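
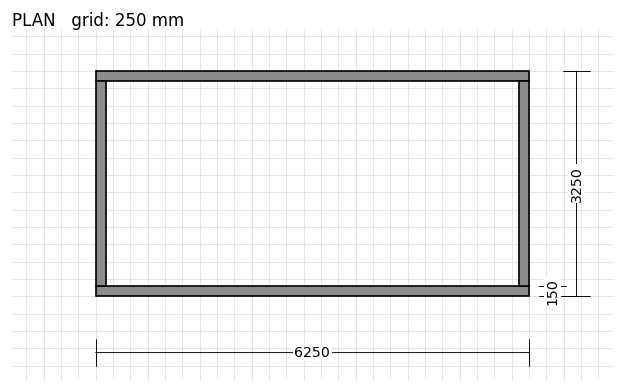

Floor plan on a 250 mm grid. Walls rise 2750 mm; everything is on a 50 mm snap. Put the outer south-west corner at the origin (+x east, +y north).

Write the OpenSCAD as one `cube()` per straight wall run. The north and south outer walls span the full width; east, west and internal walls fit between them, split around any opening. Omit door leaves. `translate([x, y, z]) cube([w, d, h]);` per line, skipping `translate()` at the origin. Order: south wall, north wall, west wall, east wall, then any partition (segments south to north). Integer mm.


cube([6250, 150, 2750]);
translate([0, 3100, 0]) cube([6250, 150, 2750]);
translate([0, 150, 0]) cube([150, 2950, 2750]);
translate([6100, 150, 0]) cube([150, 2950, 2750]);


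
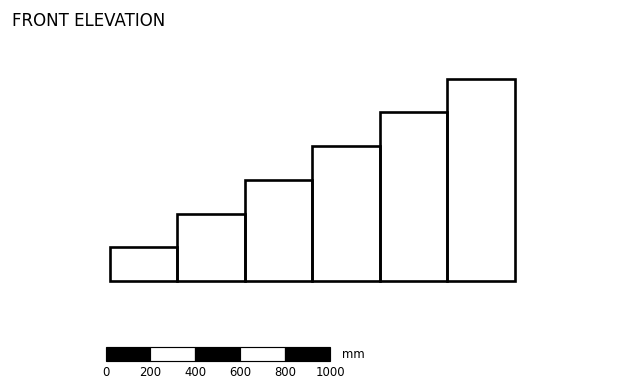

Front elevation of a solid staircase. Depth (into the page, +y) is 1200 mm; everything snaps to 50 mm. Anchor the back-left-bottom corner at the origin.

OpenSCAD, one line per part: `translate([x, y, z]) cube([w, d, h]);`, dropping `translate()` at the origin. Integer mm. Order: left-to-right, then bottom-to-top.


cube([300, 1200, 150]);
translate([300, 0, 0]) cube([300, 1200, 300]);
translate([600, 0, 0]) cube([300, 1200, 450]);
translate([900, 0, 0]) cube([300, 1200, 600]);
translate([1200, 0, 0]) cube([300, 1200, 750]);
translate([1500, 0, 0]) cube([300, 1200, 900]);


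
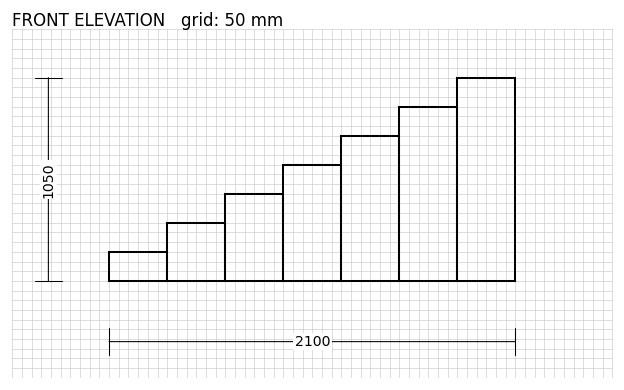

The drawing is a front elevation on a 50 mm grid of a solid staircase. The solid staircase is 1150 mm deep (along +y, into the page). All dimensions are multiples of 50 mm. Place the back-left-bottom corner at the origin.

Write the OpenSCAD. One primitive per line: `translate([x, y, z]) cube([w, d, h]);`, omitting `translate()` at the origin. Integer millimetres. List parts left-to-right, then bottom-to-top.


cube([300, 1150, 150]);
translate([300, 0, 0]) cube([300, 1150, 300]);
translate([600, 0, 0]) cube([300, 1150, 450]);
translate([900, 0, 0]) cube([300, 1150, 600]);
translate([1200, 0, 0]) cube([300, 1150, 750]);
translate([1500, 0, 0]) cube([300, 1150, 900]);
translate([1800, 0, 0]) cube([300, 1150, 1050]);


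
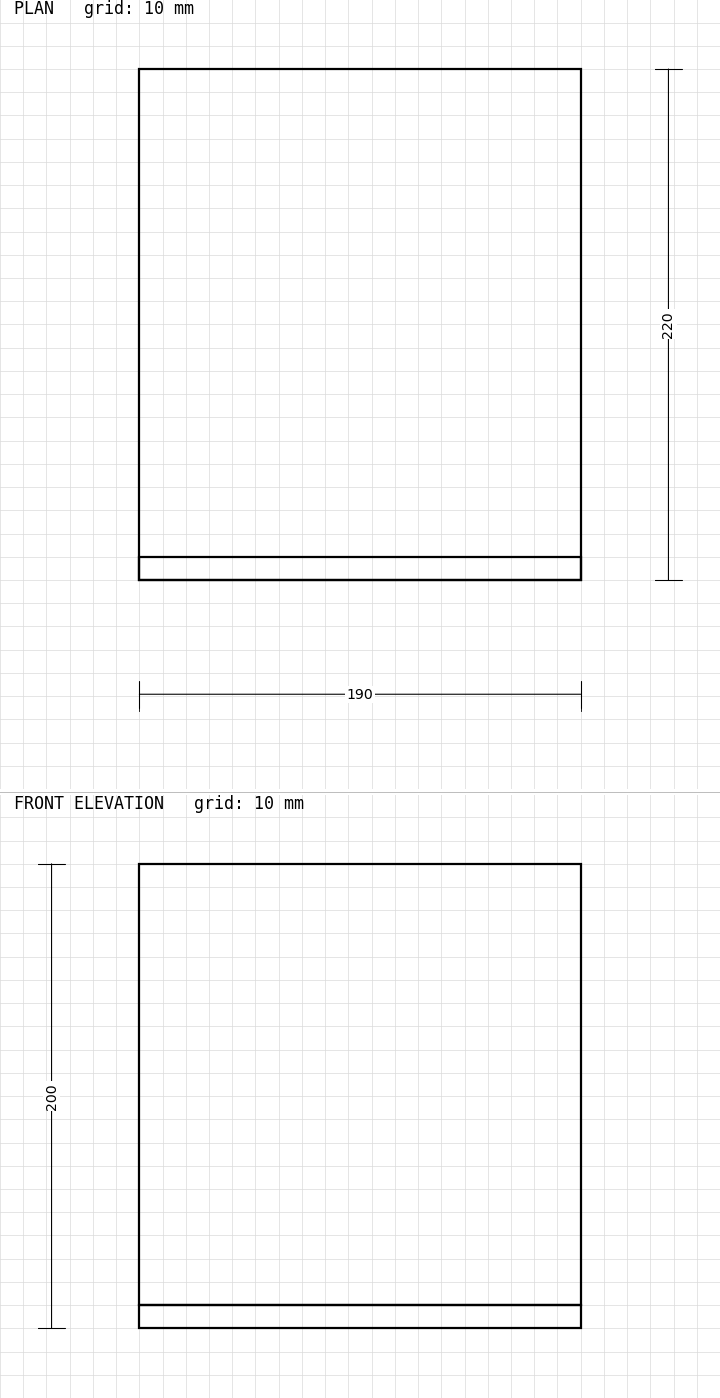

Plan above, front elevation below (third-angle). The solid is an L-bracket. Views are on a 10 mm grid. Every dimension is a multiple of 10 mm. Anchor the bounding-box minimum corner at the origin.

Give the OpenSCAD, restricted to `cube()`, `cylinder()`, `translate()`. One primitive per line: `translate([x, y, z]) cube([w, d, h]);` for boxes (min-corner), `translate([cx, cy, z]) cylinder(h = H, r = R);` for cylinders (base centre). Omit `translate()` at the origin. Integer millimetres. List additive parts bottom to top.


cube([190, 220, 10]);
translate([0, 0, 10]) cube([190, 10, 190]);


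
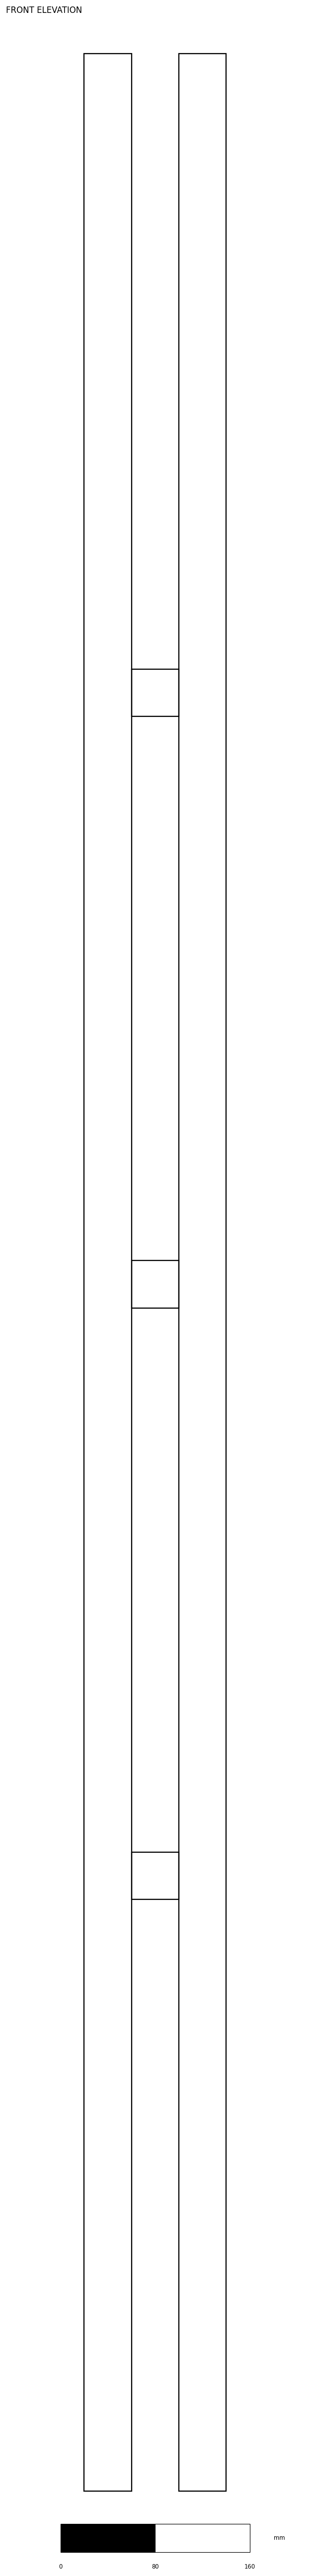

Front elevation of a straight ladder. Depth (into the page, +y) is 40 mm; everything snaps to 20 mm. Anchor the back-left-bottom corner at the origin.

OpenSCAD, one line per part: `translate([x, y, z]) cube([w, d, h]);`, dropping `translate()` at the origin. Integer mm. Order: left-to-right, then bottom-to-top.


cube([40, 40, 2060]);
translate([40, 0, 500]) cube([40, 40, 40]);
translate([40, 0, 1000]) cube([40, 40, 40]);
translate([40, 0, 1500]) cube([40, 40, 40]);
translate([80, 0, 0]) cube([40, 40, 2060]);


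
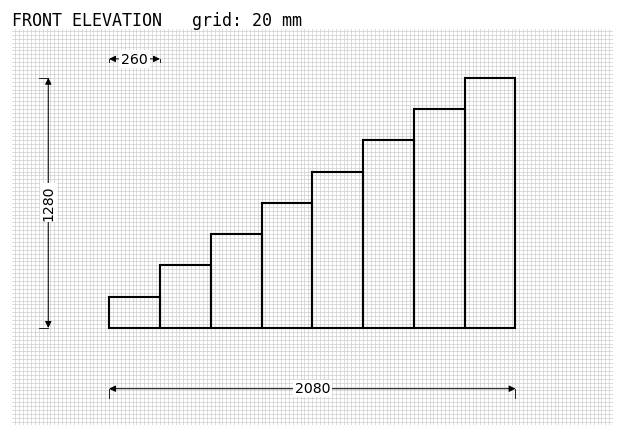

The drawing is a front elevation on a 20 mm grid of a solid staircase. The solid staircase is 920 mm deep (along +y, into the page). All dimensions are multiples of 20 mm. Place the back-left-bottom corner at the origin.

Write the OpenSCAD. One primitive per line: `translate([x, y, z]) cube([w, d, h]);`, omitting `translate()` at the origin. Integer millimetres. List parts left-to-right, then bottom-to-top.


cube([260, 920, 160]);
translate([260, 0, 0]) cube([260, 920, 320]);
translate([520, 0, 0]) cube([260, 920, 480]);
translate([780, 0, 0]) cube([260, 920, 640]);
translate([1040, 0, 0]) cube([260, 920, 800]);
translate([1300, 0, 0]) cube([260, 920, 960]);
translate([1560, 0, 0]) cube([260, 920, 1120]);
translate([1820, 0, 0]) cube([260, 920, 1280]);


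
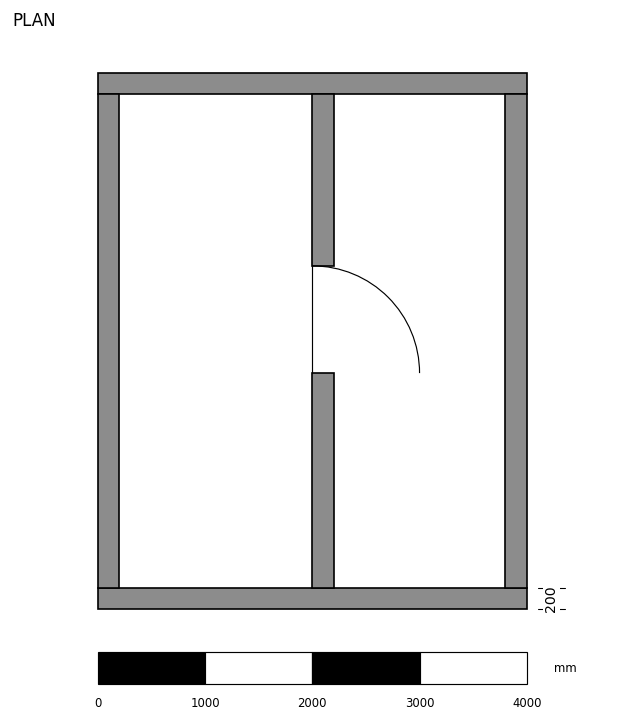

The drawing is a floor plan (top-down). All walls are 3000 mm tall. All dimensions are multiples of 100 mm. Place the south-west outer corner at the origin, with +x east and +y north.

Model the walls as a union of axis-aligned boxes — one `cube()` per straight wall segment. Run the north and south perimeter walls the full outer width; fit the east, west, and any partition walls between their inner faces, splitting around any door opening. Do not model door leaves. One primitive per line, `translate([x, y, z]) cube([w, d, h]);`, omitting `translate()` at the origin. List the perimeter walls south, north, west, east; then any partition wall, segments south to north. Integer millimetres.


cube([4000, 200, 3000]);
translate([0, 4800, 0]) cube([4000, 200, 3000]);
translate([0, 200, 0]) cube([200, 4600, 3000]);
translate([3800, 200, 0]) cube([200, 4600, 3000]);
translate([2000, 200, 0]) cube([200, 2000, 3000]);
translate([2000, 3200, 0]) cube([200, 1600, 3000]);


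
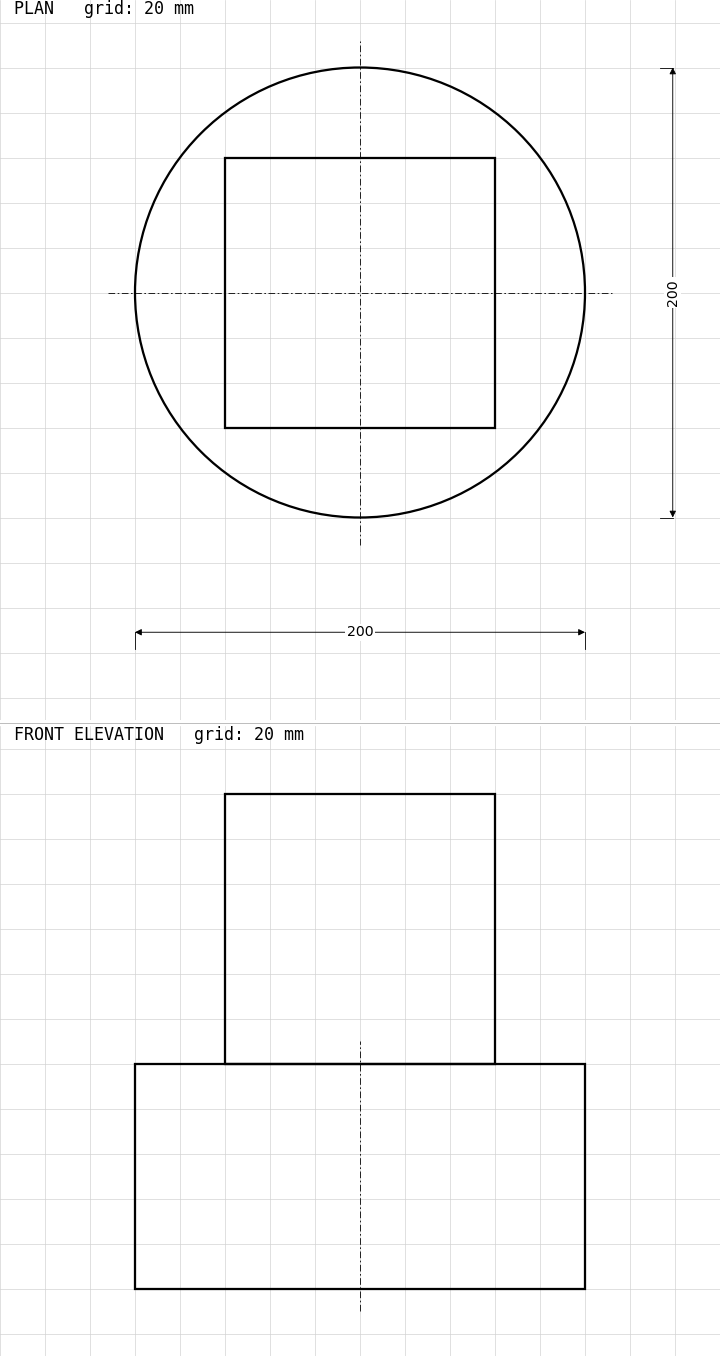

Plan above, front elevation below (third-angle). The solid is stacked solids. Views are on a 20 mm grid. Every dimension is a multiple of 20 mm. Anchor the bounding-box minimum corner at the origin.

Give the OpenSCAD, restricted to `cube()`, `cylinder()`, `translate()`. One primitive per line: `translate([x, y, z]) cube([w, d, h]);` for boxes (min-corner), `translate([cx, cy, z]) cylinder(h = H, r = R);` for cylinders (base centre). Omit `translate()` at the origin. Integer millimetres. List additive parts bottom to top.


translate([100, 100, 0]) cylinder(h = 100, r = 100);
translate([40, 40, 100]) cube([120, 120, 120]);


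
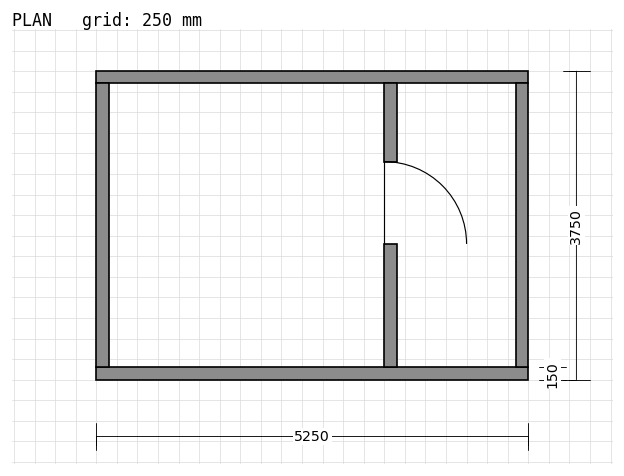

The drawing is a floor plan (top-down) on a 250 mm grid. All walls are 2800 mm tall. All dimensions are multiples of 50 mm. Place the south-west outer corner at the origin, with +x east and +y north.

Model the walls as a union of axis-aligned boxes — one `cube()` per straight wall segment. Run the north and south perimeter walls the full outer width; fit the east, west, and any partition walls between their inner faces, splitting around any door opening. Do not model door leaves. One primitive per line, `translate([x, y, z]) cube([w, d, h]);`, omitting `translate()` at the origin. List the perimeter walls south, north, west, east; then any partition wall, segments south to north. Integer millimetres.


cube([5250, 150, 2800]);
translate([0, 3600, 0]) cube([5250, 150, 2800]);
translate([0, 150, 0]) cube([150, 3450, 2800]);
translate([5100, 150, 0]) cube([150, 3450, 2800]);
translate([3500, 150, 0]) cube([150, 1500, 2800]);
translate([3500, 2650, 0]) cube([150, 950, 2800]);


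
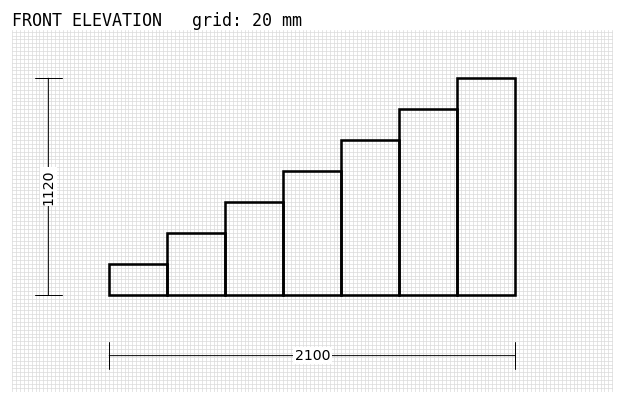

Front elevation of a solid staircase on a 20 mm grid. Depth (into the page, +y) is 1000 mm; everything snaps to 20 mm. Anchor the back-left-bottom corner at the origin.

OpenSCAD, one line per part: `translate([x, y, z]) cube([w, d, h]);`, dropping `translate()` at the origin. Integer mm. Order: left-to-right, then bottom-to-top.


cube([300, 1000, 160]);
translate([300, 0, 0]) cube([300, 1000, 320]);
translate([600, 0, 0]) cube([300, 1000, 480]);
translate([900, 0, 0]) cube([300, 1000, 640]);
translate([1200, 0, 0]) cube([300, 1000, 800]);
translate([1500, 0, 0]) cube([300, 1000, 960]);
translate([1800, 0, 0]) cube([300, 1000, 1120]);


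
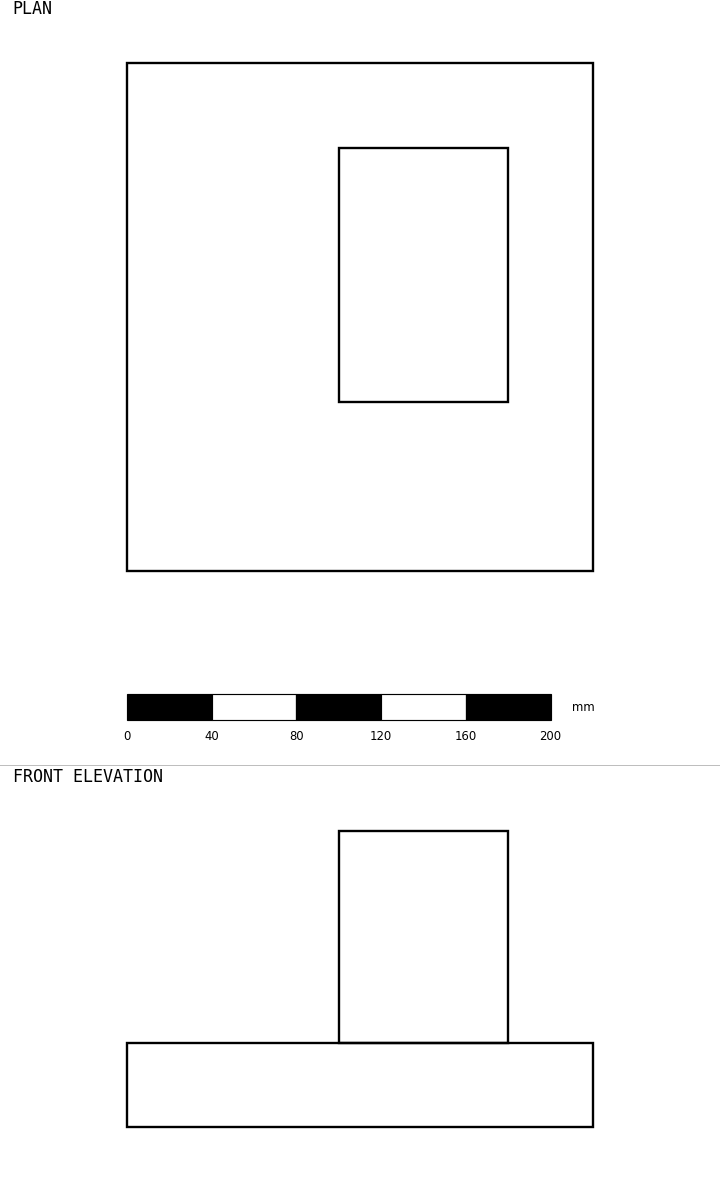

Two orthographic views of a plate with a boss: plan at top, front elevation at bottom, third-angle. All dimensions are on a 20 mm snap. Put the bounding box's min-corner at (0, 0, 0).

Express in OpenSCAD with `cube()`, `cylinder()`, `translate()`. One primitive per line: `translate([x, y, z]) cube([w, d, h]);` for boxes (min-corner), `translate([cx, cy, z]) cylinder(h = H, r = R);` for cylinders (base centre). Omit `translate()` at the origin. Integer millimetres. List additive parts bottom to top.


cube([220, 240, 40]);
translate([100, 80, 40]) cube([80, 120, 100]);


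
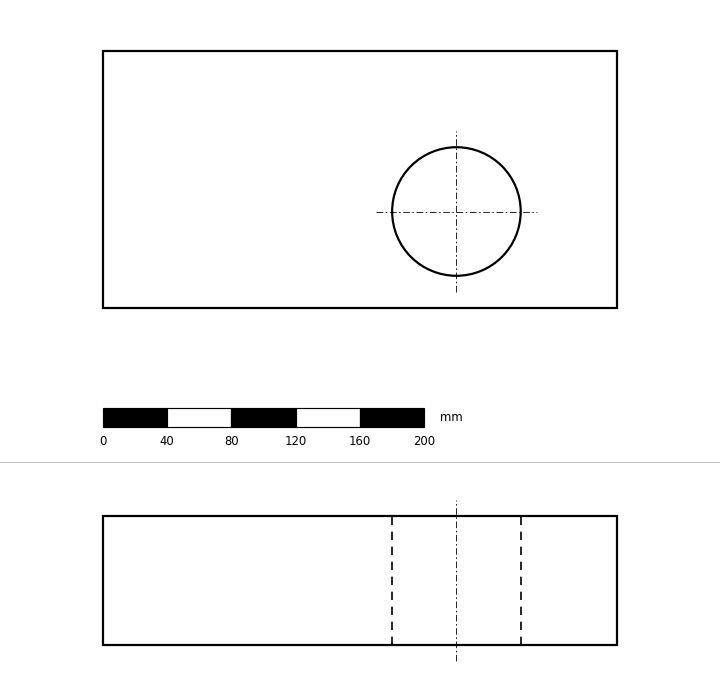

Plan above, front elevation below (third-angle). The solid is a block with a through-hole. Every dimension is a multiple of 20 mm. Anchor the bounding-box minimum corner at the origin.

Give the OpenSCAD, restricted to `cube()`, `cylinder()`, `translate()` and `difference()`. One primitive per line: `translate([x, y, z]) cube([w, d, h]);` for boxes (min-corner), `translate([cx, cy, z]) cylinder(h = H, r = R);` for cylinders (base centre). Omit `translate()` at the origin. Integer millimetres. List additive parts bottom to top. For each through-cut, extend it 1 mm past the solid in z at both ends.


difference() {
  cube([320, 160, 80]);
  translate([220, 60, -1]) cylinder(h = 82, r = 40);
}


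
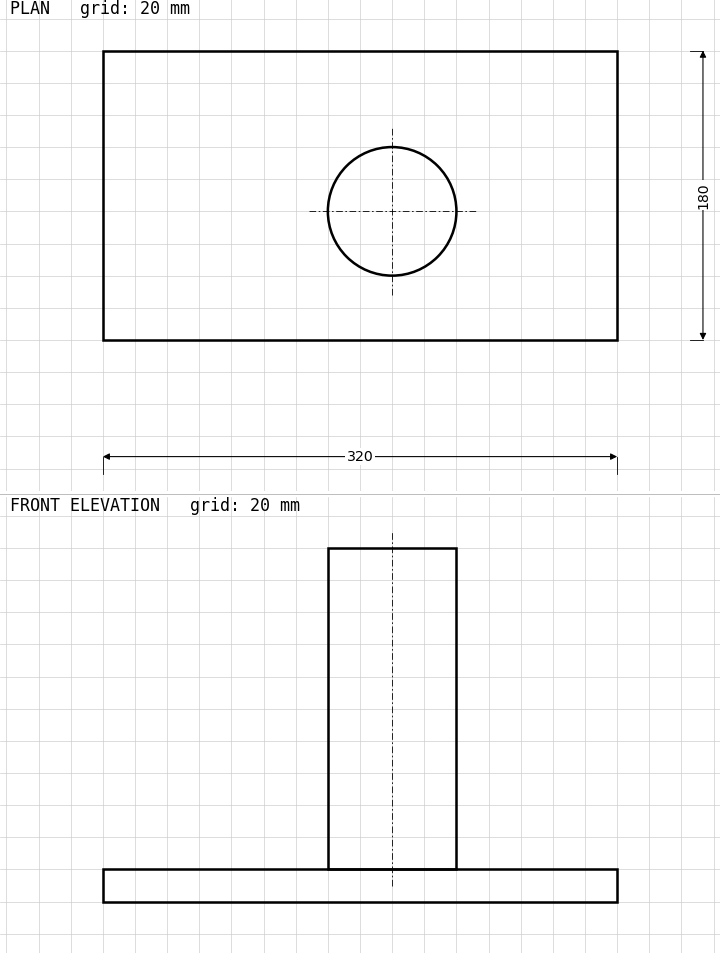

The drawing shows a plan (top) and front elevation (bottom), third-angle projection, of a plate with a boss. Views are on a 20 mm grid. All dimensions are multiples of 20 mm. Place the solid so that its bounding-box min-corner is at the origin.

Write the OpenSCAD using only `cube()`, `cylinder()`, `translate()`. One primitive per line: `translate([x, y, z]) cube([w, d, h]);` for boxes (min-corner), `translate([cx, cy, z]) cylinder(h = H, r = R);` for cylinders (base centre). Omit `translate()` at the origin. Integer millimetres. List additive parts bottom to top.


cube([320, 180, 20]);
translate([180, 80, 20]) cylinder(h = 200, r = 40);


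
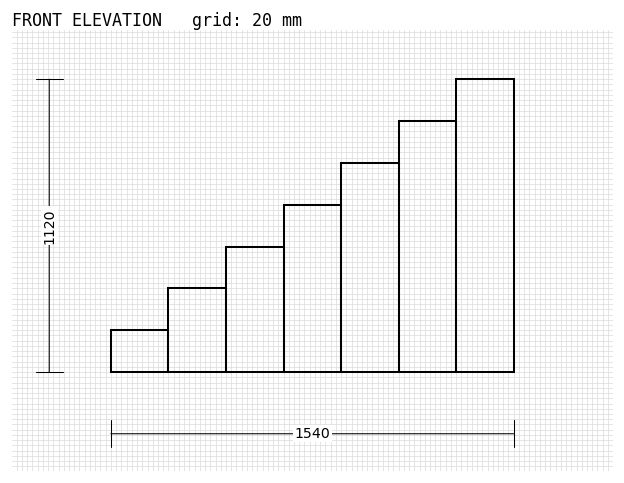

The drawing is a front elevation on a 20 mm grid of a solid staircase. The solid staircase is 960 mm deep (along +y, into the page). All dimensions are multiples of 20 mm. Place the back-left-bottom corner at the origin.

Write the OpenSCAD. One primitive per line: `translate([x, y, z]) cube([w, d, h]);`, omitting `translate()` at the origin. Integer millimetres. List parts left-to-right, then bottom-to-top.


cube([220, 960, 160]);
translate([220, 0, 0]) cube([220, 960, 320]);
translate([440, 0, 0]) cube([220, 960, 480]);
translate([660, 0, 0]) cube([220, 960, 640]);
translate([880, 0, 0]) cube([220, 960, 800]);
translate([1100, 0, 0]) cube([220, 960, 960]);
translate([1320, 0, 0]) cube([220, 960, 1120]);


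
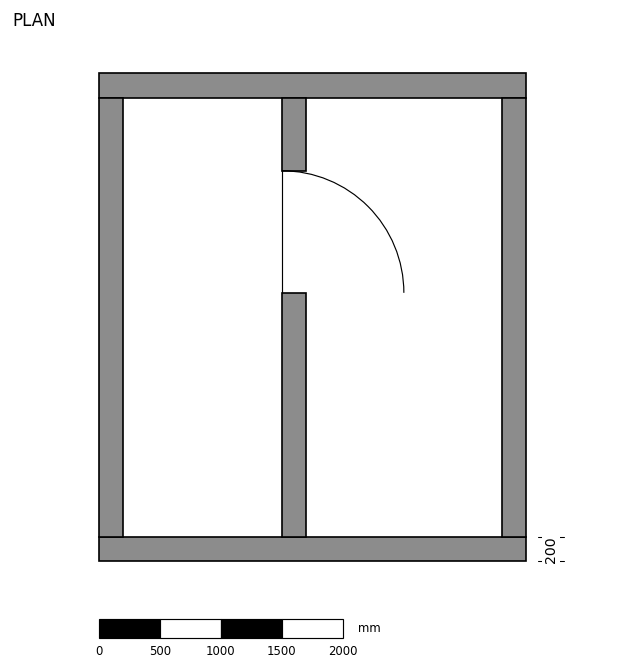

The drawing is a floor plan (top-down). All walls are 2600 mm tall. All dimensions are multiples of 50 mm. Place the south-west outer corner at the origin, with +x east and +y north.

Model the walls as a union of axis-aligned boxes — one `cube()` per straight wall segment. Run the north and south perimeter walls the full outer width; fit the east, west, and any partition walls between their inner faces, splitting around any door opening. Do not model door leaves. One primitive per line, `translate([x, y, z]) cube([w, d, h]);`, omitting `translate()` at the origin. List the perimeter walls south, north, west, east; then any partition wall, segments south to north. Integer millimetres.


cube([3500, 200, 2600]);
translate([0, 3800, 0]) cube([3500, 200, 2600]);
translate([0, 200, 0]) cube([200, 3600, 2600]);
translate([3300, 200, 0]) cube([200, 3600, 2600]);
translate([1500, 200, 0]) cube([200, 2000, 2600]);
translate([1500, 3200, 0]) cube([200, 600, 2600]);


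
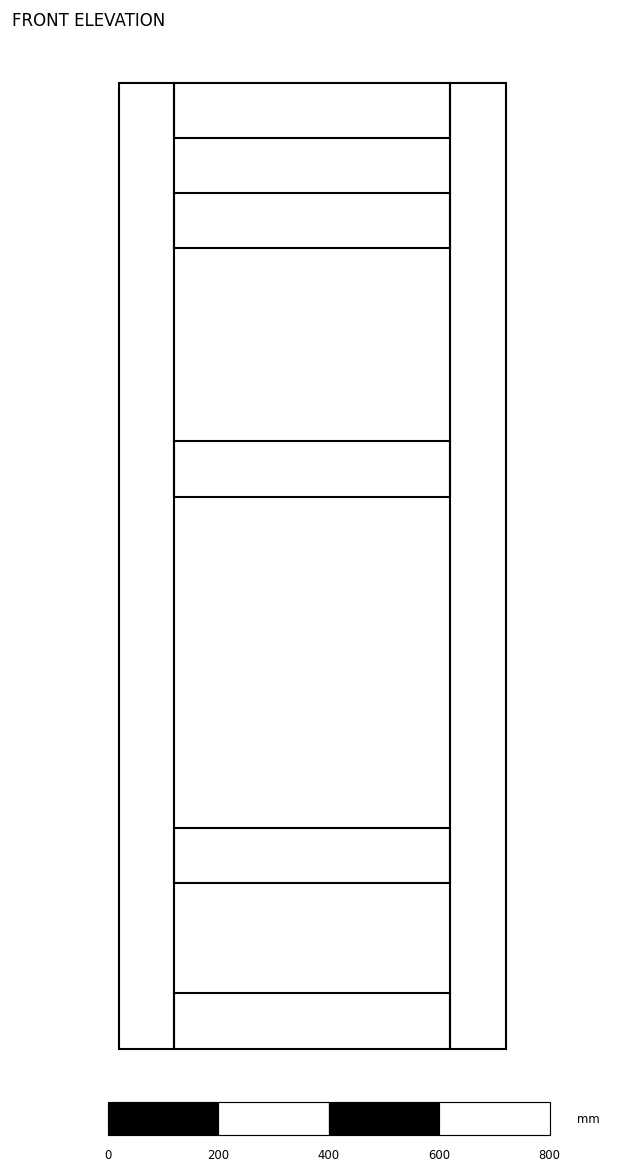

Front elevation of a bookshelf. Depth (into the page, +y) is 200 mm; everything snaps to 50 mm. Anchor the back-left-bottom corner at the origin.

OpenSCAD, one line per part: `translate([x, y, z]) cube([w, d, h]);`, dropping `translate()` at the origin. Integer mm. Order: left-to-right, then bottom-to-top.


cube([100, 200, 1750]);
translate([100, 0, 0]) cube([500, 200, 100]);
translate([100, 0, 300]) cube([500, 200, 100]);
translate([100, 0, 1000]) cube([500, 200, 100]);
translate([100, 0, 1450]) cube([500, 200, 100]);
translate([100, 0, 1650]) cube([500, 200, 100]);
translate([600, 0, 0]) cube([100, 200, 1750]);


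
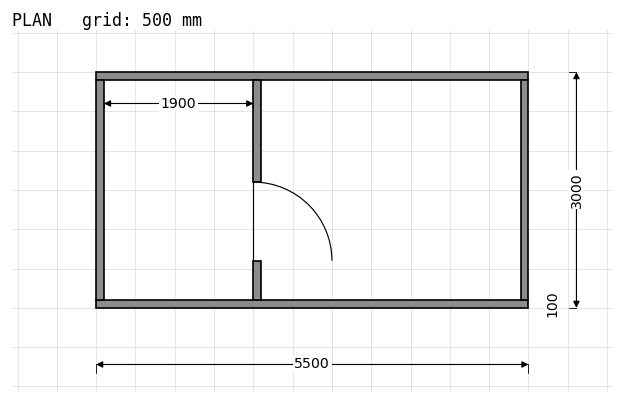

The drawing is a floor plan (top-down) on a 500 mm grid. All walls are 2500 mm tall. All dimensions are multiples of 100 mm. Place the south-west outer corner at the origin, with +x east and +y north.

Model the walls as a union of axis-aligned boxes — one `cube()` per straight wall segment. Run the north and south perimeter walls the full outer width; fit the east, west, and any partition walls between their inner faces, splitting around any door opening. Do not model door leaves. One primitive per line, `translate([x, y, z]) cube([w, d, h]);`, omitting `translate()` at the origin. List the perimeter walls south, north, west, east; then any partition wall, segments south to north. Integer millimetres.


cube([5500, 100, 2500]);
translate([0, 2900, 0]) cube([5500, 100, 2500]);
translate([0, 100, 0]) cube([100, 2800, 2500]);
translate([5400, 100, 0]) cube([100, 2800, 2500]);
translate([2000, 100, 0]) cube([100, 500, 2500]);
translate([2000, 1600, 0]) cube([100, 1300, 2500]);


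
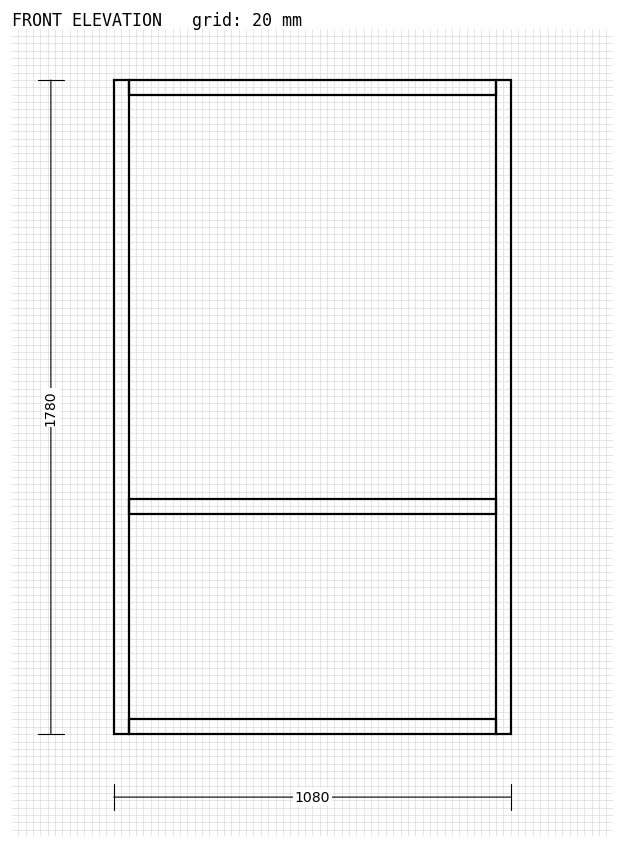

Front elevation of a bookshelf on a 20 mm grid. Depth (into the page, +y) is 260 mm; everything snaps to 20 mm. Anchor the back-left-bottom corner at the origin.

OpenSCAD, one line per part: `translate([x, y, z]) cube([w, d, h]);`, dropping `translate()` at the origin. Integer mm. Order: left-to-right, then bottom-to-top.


cube([40, 260, 1780]);
translate([40, 0, 0]) cube([1000, 260, 40]);
translate([40, 0, 600]) cube([1000, 260, 40]);
translate([40, 0, 1740]) cube([1000, 260, 40]);
translate([1040, 0, 0]) cube([40, 260, 1780]);


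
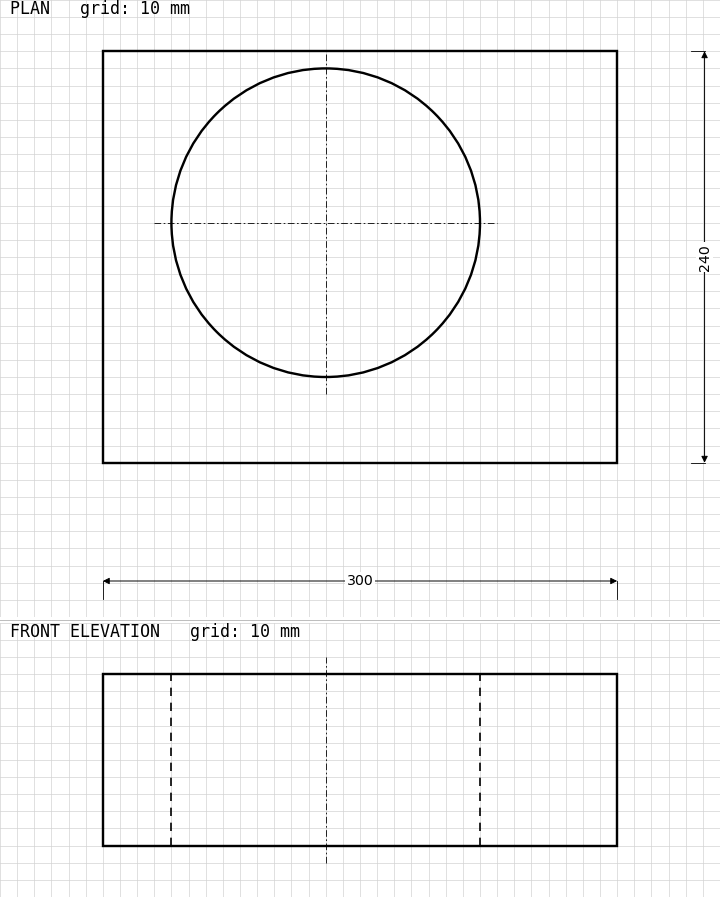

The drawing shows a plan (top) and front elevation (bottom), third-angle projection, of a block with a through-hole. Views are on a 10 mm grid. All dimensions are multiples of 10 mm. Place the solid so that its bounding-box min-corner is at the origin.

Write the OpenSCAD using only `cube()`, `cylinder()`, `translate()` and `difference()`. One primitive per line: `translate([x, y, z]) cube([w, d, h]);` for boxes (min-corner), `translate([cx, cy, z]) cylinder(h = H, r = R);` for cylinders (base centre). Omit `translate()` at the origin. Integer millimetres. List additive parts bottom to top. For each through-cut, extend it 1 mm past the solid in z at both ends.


difference() {
  cube([300, 240, 100]);
  translate([130, 140, -1]) cylinder(h = 102, r = 90);
}


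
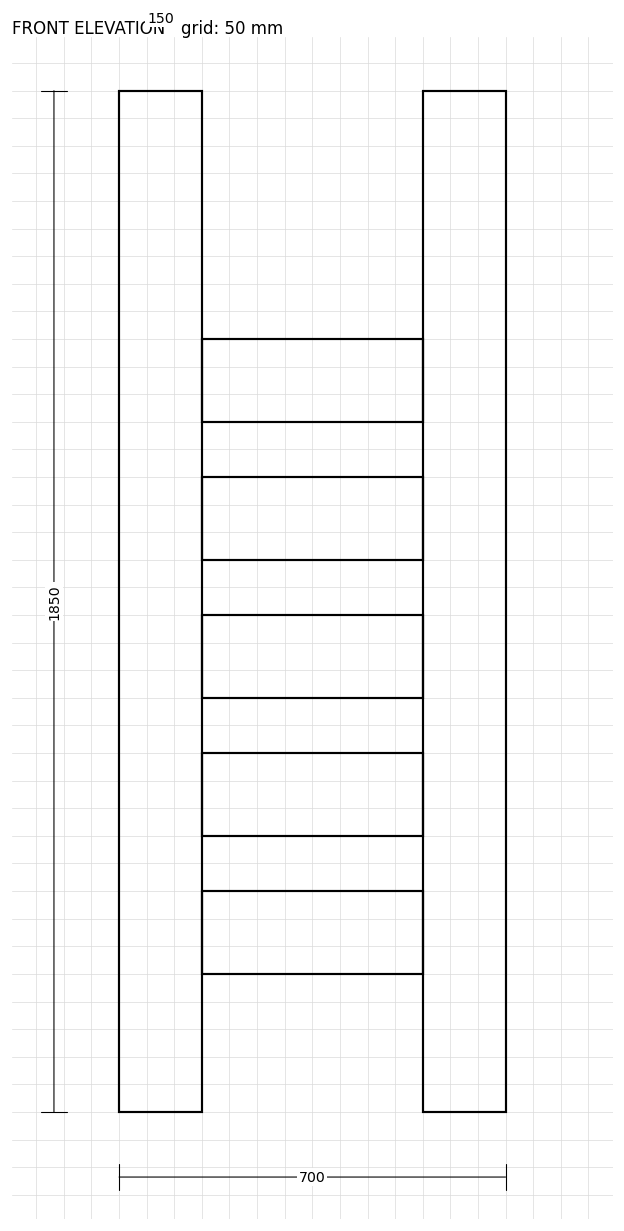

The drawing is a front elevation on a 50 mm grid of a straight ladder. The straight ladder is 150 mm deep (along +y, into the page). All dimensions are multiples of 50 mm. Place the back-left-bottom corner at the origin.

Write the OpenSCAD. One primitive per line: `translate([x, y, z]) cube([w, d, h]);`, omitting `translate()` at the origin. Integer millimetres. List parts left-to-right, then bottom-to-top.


cube([150, 150, 1850]);
translate([150, 0, 250]) cube([400, 150, 150]);
translate([150, 0, 500]) cube([400, 150, 150]);
translate([150, 0, 750]) cube([400, 150, 150]);
translate([150, 0, 1000]) cube([400, 150, 150]);
translate([150, 0, 1250]) cube([400, 150, 150]);
translate([550, 0, 0]) cube([150, 150, 1850]);


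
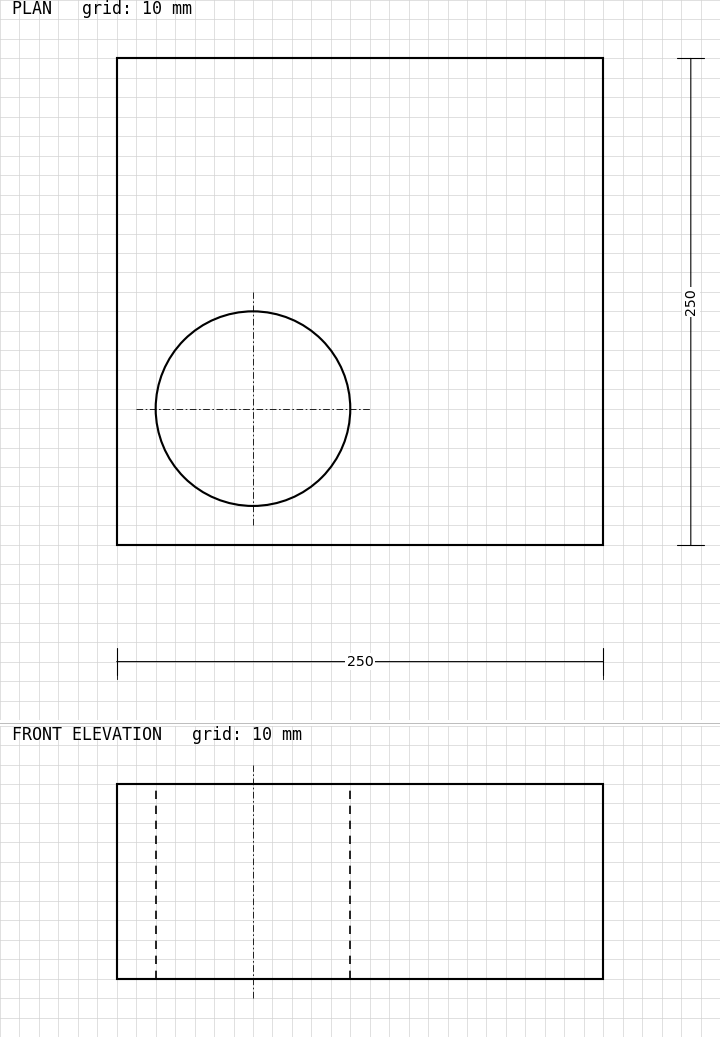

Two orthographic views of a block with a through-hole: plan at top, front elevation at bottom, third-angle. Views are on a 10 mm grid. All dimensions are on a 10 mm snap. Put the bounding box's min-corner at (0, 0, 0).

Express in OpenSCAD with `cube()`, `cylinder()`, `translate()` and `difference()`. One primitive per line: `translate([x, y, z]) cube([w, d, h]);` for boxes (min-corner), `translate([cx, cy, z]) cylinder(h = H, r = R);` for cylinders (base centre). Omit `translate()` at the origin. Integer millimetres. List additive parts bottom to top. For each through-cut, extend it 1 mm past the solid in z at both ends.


difference() {
  cube([250, 250, 100]);
  translate([70, 70, -1]) cylinder(h = 102, r = 50);
}


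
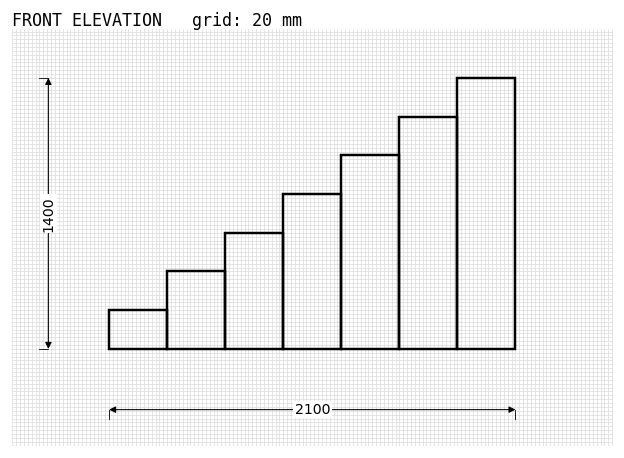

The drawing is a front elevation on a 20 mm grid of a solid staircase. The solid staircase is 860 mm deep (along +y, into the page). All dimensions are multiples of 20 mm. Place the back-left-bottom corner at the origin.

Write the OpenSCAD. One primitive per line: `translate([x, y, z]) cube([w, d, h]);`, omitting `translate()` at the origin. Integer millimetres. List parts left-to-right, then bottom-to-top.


cube([300, 860, 200]);
translate([300, 0, 0]) cube([300, 860, 400]);
translate([600, 0, 0]) cube([300, 860, 600]);
translate([900, 0, 0]) cube([300, 860, 800]);
translate([1200, 0, 0]) cube([300, 860, 1000]);
translate([1500, 0, 0]) cube([300, 860, 1200]);
translate([1800, 0, 0]) cube([300, 860, 1400]);


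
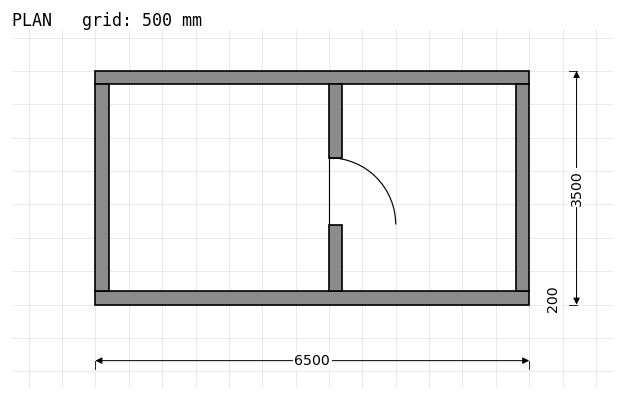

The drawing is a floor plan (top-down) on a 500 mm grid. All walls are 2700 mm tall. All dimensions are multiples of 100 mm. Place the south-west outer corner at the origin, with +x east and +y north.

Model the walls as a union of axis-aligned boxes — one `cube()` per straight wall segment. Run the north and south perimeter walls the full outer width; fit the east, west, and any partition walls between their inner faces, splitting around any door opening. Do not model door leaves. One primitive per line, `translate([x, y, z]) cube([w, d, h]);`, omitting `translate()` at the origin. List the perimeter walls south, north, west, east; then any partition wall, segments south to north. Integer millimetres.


cube([6500, 200, 2700]);
translate([0, 3300, 0]) cube([6500, 200, 2700]);
translate([0, 200, 0]) cube([200, 3100, 2700]);
translate([6300, 200, 0]) cube([200, 3100, 2700]);
translate([3500, 200, 0]) cube([200, 1000, 2700]);
translate([3500, 2200, 0]) cube([200, 1100, 2700]);


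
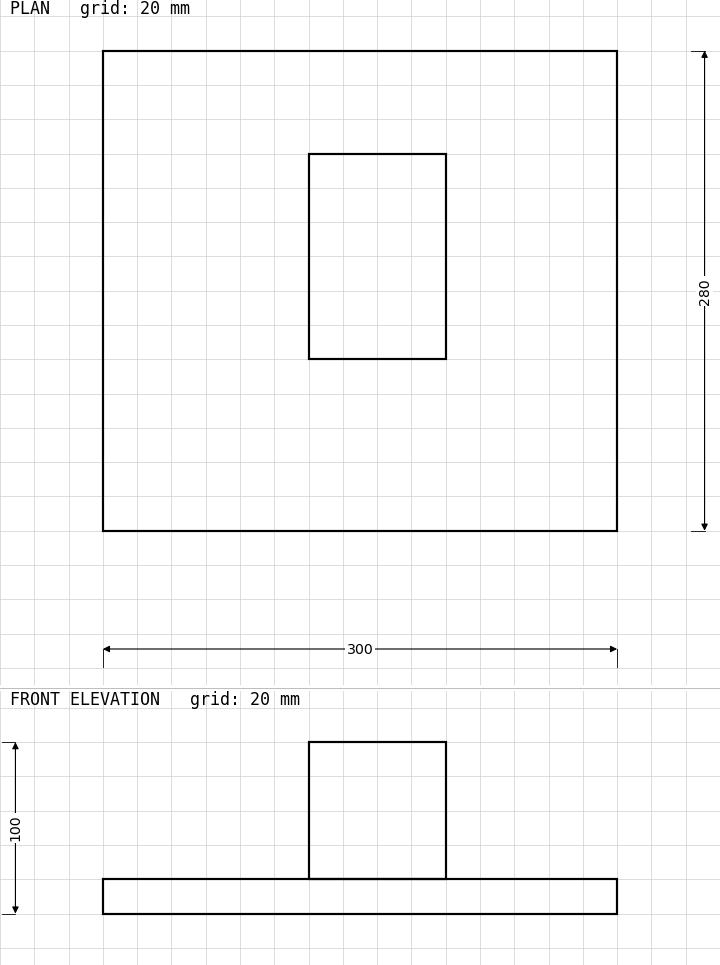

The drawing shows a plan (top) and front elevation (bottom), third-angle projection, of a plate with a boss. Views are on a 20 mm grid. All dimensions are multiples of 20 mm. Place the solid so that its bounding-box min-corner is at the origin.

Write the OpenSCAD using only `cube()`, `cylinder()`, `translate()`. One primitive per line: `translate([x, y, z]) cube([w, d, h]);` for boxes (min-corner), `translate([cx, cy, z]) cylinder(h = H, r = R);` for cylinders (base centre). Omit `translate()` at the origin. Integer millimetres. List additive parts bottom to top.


cube([300, 280, 20]);
translate([120, 100, 20]) cube([80, 120, 80]);


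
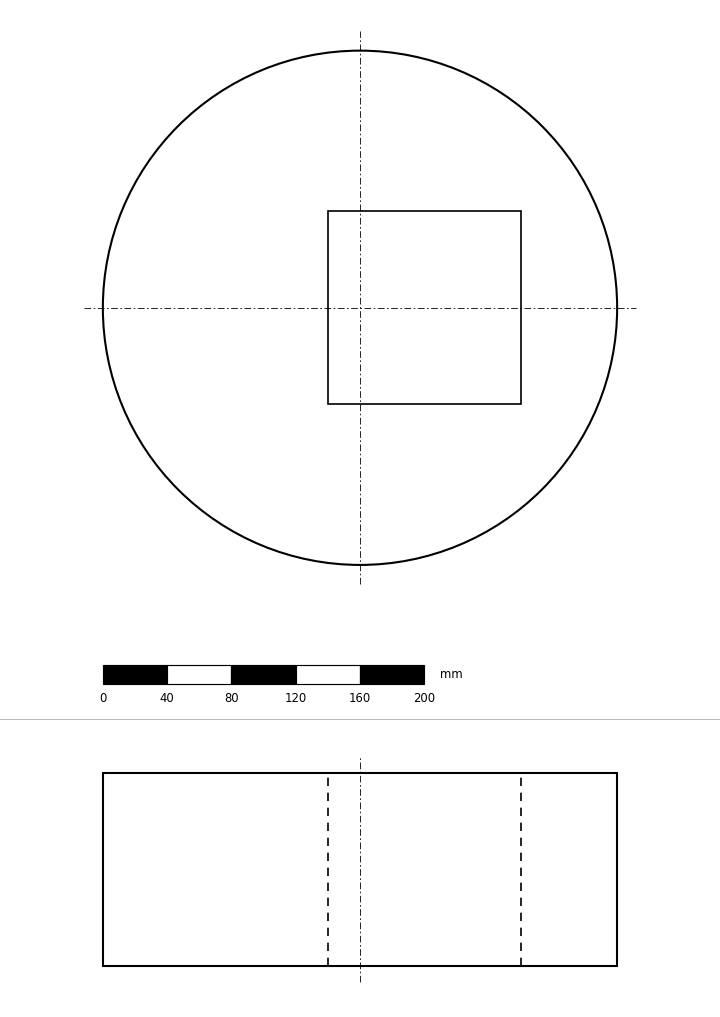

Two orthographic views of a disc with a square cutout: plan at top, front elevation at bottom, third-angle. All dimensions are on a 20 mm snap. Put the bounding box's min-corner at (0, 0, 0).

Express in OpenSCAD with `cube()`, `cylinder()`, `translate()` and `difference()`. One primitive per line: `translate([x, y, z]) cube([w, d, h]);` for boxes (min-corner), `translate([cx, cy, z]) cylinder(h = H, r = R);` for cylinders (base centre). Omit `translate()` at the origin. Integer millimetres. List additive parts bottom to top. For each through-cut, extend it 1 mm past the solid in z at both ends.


difference() {
  translate([160, 160, 0]) cylinder(h = 120, r = 160);
  translate([140, 100, -1]) cube([120, 120, 122]);
}


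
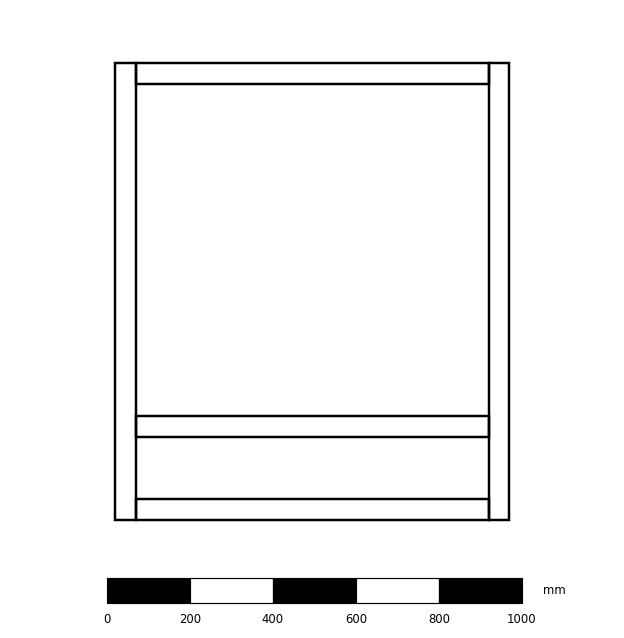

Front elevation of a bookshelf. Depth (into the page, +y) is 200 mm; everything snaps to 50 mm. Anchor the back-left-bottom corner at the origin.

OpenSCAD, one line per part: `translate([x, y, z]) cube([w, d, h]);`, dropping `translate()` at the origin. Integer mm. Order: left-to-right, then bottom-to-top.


cube([50, 200, 1100]);
translate([50, 0, 0]) cube([850, 200, 50]);
translate([50, 0, 200]) cube([850, 200, 50]);
translate([50, 0, 1050]) cube([850, 200, 50]);
translate([900, 0, 0]) cube([50, 200, 1100]);


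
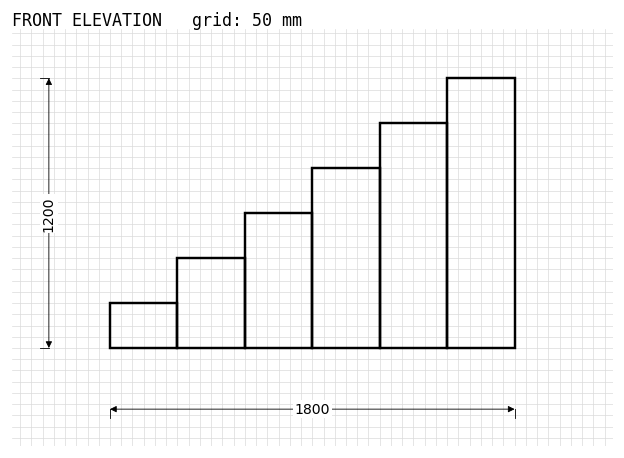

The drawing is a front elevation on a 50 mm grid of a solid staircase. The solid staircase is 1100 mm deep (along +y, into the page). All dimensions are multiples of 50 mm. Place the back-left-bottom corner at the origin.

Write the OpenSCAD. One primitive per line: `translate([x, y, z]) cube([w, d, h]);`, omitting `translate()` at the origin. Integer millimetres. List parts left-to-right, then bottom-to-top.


cube([300, 1100, 200]);
translate([300, 0, 0]) cube([300, 1100, 400]);
translate([600, 0, 0]) cube([300, 1100, 600]);
translate([900, 0, 0]) cube([300, 1100, 800]);
translate([1200, 0, 0]) cube([300, 1100, 1000]);
translate([1500, 0, 0]) cube([300, 1100, 1200]);


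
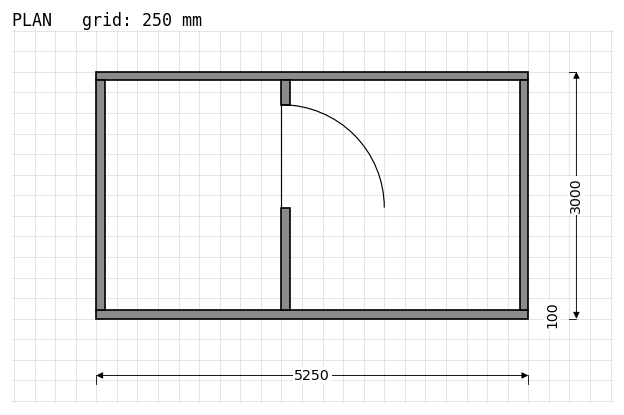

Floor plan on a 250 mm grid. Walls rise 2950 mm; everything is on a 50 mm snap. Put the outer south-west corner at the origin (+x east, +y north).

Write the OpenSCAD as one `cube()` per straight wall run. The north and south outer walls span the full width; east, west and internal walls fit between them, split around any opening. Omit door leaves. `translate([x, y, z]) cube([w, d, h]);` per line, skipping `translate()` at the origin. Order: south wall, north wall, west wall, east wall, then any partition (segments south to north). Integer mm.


cube([5250, 100, 2950]);
translate([0, 2900, 0]) cube([5250, 100, 2950]);
translate([0, 100, 0]) cube([100, 2800, 2950]);
translate([5150, 100, 0]) cube([100, 2800, 2950]);
translate([2250, 100, 0]) cube([100, 1250, 2950]);
translate([2250, 2600, 0]) cube([100, 300, 2950]);


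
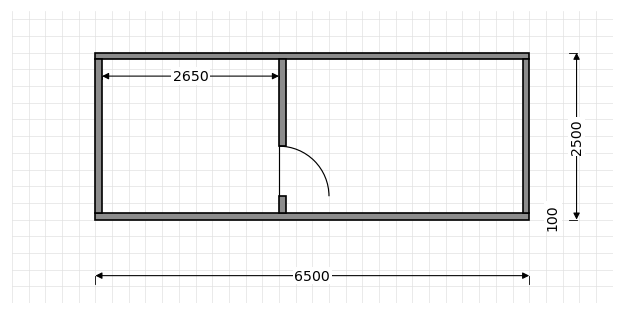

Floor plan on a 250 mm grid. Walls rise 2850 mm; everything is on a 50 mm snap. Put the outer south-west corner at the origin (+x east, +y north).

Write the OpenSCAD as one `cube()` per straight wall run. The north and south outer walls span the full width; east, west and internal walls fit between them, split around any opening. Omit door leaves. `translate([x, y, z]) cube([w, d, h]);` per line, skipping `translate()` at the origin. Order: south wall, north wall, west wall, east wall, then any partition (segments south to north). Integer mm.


cube([6500, 100, 2850]);
translate([0, 2400, 0]) cube([6500, 100, 2850]);
translate([0, 100, 0]) cube([100, 2300, 2850]);
translate([6400, 100, 0]) cube([100, 2300, 2850]);
translate([2750, 100, 0]) cube([100, 250, 2850]);
translate([2750, 1100, 0]) cube([100, 1300, 2850]);


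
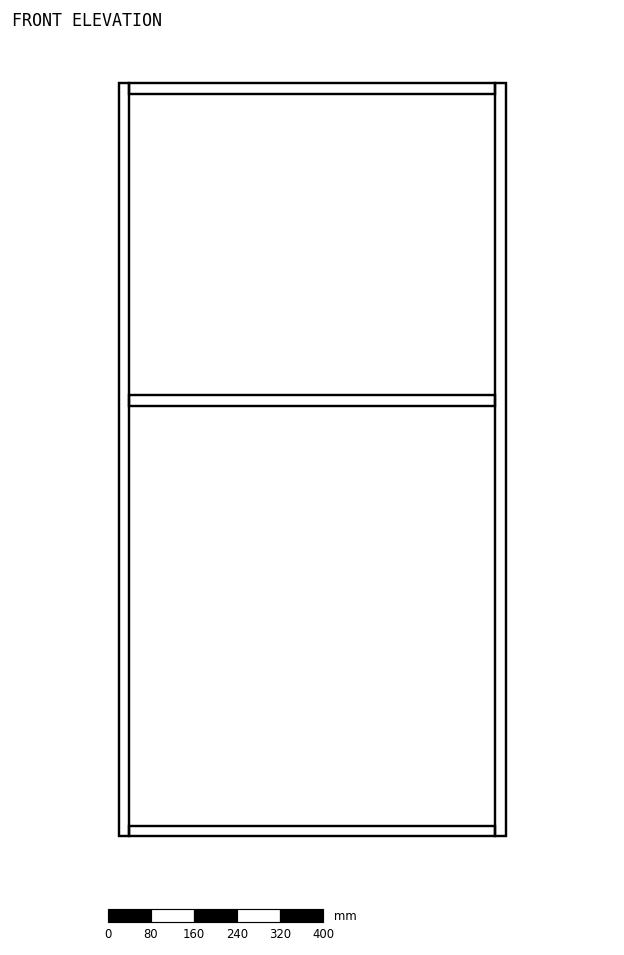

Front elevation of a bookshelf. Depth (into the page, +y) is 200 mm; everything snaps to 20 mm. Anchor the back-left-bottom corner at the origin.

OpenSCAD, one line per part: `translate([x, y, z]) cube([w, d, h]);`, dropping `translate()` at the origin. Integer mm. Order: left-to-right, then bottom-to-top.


cube([20, 200, 1400]);
translate([20, 0, 0]) cube([680, 200, 20]);
translate([20, 0, 800]) cube([680, 200, 20]);
translate([20, 0, 1380]) cube([680, 200, 20]);
translate([700, 0, 0]) cube([20, 200, 1400]);


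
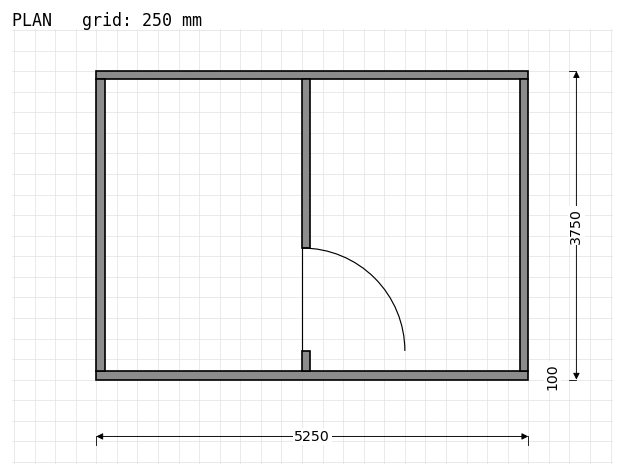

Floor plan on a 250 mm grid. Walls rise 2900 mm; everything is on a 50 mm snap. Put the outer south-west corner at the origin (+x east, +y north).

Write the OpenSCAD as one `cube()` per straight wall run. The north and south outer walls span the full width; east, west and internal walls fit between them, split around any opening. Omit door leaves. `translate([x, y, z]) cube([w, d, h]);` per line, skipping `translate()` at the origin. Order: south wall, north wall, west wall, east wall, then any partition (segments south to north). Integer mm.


cube([5250, 100, 2900]);
translate([0, 3650, 0]) cube([5250, 100, 2900]);
translate([0, 100, 0]) cube([100, 3550, 2900]);
translate([5150, 100, 0]) cube([100, 3550, 2900]);
translate([2500, 100, 0]) cube([100, 250, 2900]);
translate([2500, 1600, 0]) cube([100, 2050, 2900]);


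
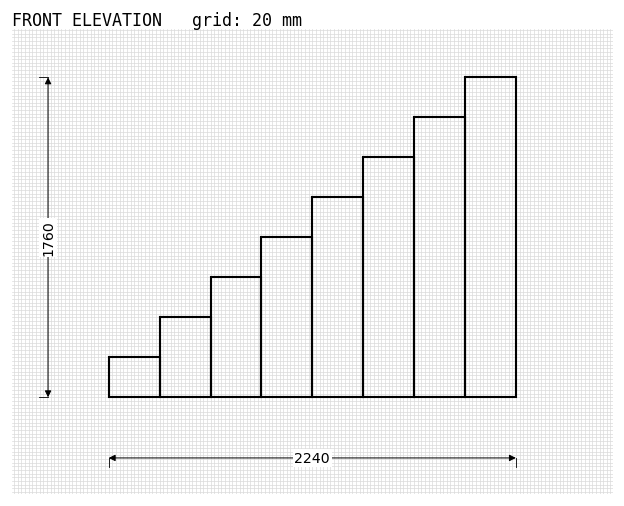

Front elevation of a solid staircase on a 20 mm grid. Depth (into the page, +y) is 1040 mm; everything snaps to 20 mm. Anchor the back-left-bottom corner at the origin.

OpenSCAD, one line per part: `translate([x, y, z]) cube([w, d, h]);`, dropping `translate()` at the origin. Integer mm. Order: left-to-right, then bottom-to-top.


cube([280, 1040, 220]);
translate([280, 0, 0]) cube([280, 1040, 440]);
translate([560, 0, 0]) cube([280, 1040, 660]);
translate([840, 0, 0]) cube([280, 1040, 880]);
translate([1120, 0, 0]) cube([280, 1040, 1100]);
translate([1400, 0, 0]) cube([280, 1040, 1320]);
translate([1680, 0, 0]) cube([280, 1040, 1540]);
translate([1960, 0, 0]) cube([280, 1040, 1760]);


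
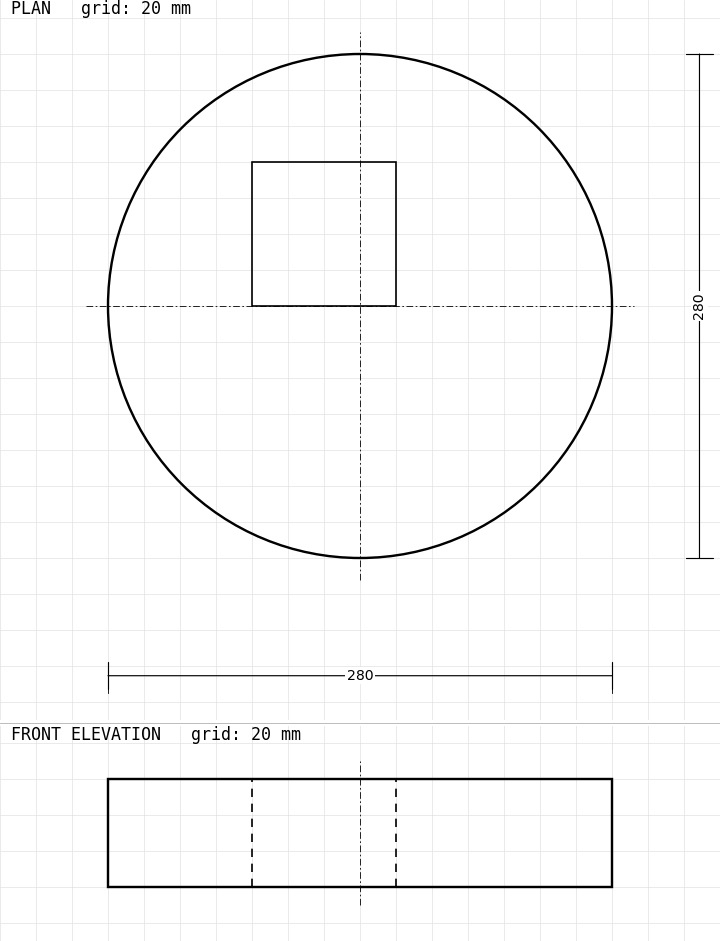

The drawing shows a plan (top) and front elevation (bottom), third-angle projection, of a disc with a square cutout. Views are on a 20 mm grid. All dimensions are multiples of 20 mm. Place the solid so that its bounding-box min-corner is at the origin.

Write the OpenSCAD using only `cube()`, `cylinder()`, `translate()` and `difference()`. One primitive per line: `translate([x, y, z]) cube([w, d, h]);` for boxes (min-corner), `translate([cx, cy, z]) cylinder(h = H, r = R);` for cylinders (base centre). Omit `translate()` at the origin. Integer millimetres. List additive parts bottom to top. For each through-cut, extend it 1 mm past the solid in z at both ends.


difference() {
  translate([140, 140, 0]) cylinder(h = 60, r = 140);
  translate([80, 140, -1]) cube([80, 80, 62]);
}


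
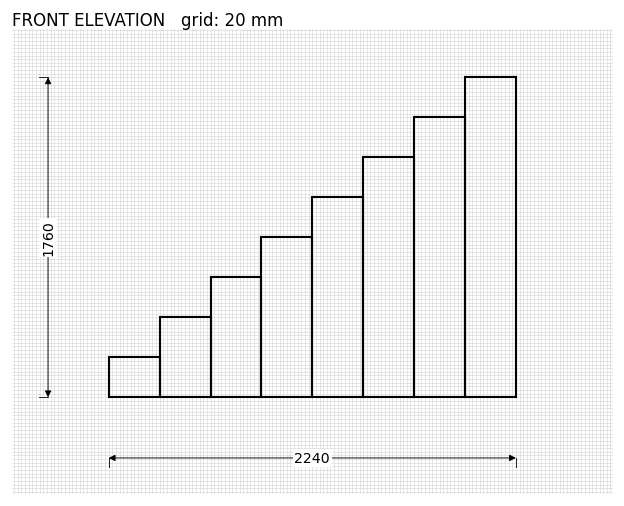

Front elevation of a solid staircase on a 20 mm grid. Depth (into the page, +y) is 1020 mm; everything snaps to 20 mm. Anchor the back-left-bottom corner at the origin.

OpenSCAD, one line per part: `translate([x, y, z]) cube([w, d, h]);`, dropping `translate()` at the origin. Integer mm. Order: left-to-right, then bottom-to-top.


cube([280, 1020, 220]);
translate([280, 0, 0]) cube([280, 1020, 440]);
translate([560, 0, 0]) cube([280, 1020, 660]);
translate([840, 0, 0]) cube([280, 1020, 880]);
translate([1120, 0, 0]) cube([280, 1020, 1100]);
translate([1400, 0, 0]) cube([280, 1020, 1320]);
translate([1680, 0, 0]) cube([280, 1020, 1540]);
translate([1960, 0, 0]) cube([280, 1020, 1760]);


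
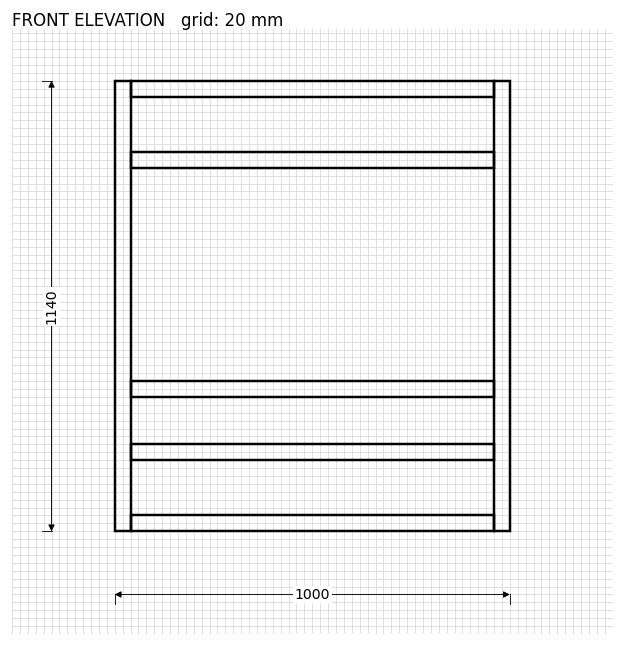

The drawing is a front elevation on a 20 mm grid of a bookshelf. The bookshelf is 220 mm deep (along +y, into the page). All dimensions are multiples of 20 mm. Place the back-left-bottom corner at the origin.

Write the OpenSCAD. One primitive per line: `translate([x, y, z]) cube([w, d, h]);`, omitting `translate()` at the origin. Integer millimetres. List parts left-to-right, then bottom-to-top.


cube([40, 220, 1140]);
translate([40, 0, 0]) cube([920, 220, 40]);
translate([40, 0, 180]) cube([920, 220, 40]);
translate([40, 0, 340]) cube([920, 220, 40]);
translate([40, 0, 920]) cube([920, 220, 40]);
translate([40, 0, 1100]) cube([920, 220, 40]);
translate([960, 0, 0]) cube([40, 220, 1140]);


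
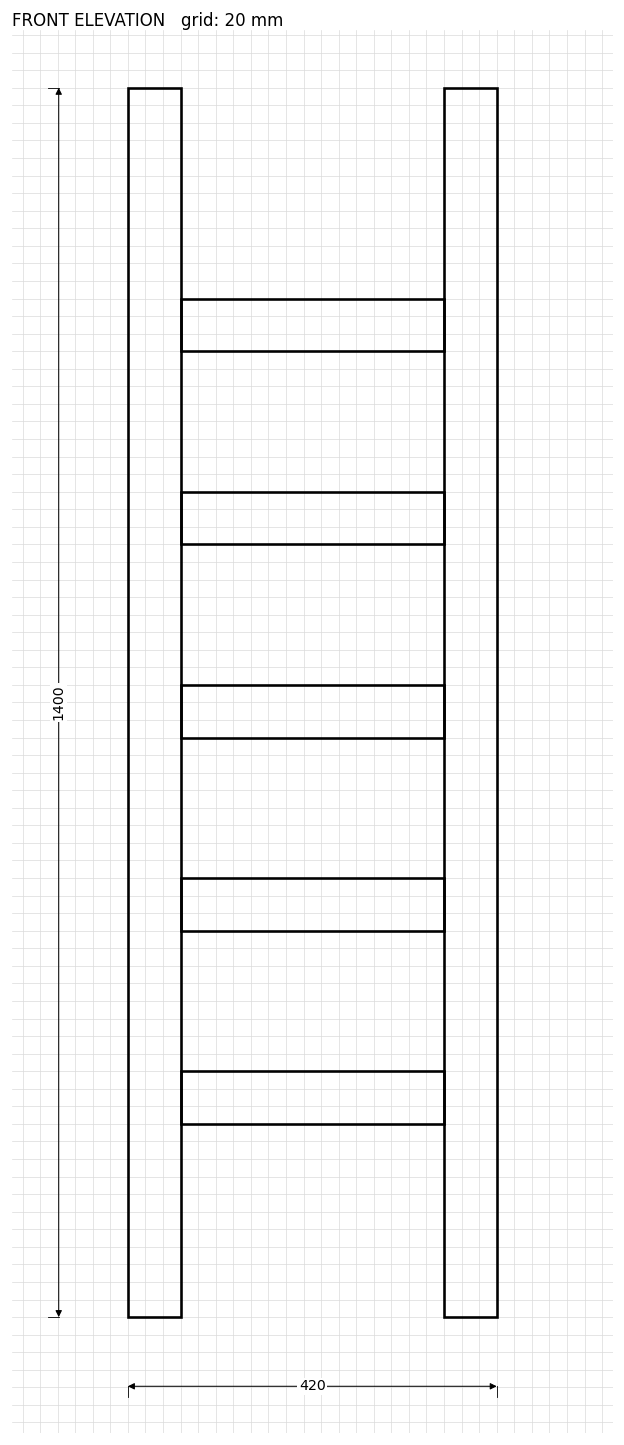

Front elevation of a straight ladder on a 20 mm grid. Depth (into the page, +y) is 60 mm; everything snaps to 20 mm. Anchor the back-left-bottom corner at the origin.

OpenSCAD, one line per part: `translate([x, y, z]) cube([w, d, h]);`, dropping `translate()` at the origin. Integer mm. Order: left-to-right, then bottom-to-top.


cube([60, 60, 1400]);
translate([60, 0, 220]) cube([300, 60, 60]);
translate([60, 0, 440]) cube([300, 60, 60]);
translate([60, 0, 660]) cube([300, 60, 60]);
translate([60, 0, 880]) cube([300, 60, 60]);
translate([60, 0, 1100]) cube([300, 60, 60]);
translate([360, 0, 0]) cube([60, 60, 1400]);


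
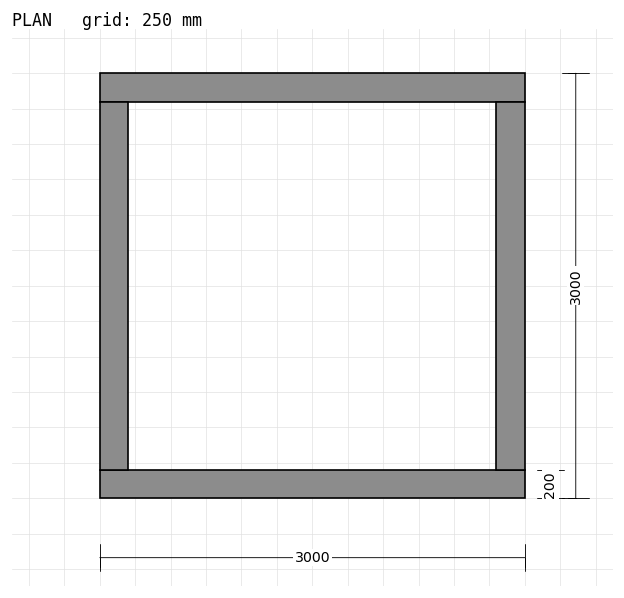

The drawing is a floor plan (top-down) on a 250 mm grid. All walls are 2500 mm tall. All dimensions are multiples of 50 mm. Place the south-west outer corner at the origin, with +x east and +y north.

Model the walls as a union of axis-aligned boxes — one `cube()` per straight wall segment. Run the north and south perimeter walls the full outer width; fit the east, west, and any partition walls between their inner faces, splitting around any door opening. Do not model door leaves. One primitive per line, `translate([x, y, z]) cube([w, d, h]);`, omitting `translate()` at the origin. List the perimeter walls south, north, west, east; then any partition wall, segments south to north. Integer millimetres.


cube([3000, 200, 2500]);
translate([0, 2800, 0]) cube([3000, 200, 2500]);
translate([0, 200, 0]) cube([200, 2600, 2500]);
translate([2800, 200, 0]) cube([200, 2600, 2500]);


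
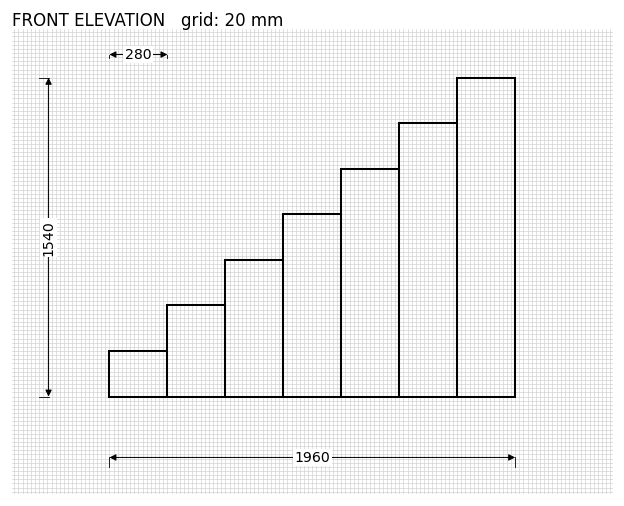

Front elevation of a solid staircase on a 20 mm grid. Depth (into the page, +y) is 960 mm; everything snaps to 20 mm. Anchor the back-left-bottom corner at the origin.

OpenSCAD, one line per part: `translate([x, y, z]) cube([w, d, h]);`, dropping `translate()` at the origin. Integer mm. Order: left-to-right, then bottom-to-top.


cube([280, 960, 220]);
translate([280, 0, 0]) cube([280, 960, 440]);
translate([560, 0, 0]) cube([280, 960, 660]);
translate([840, 0, 0]) cube([280, 960, 880]);
translate([1120, 0, 0]) cube([280, 960, 1100]);
translate([1400, 0, 0]) cube([280, 960, 1320]);
translate([1680, 0, 0]) cube([280, 960, 1540]);


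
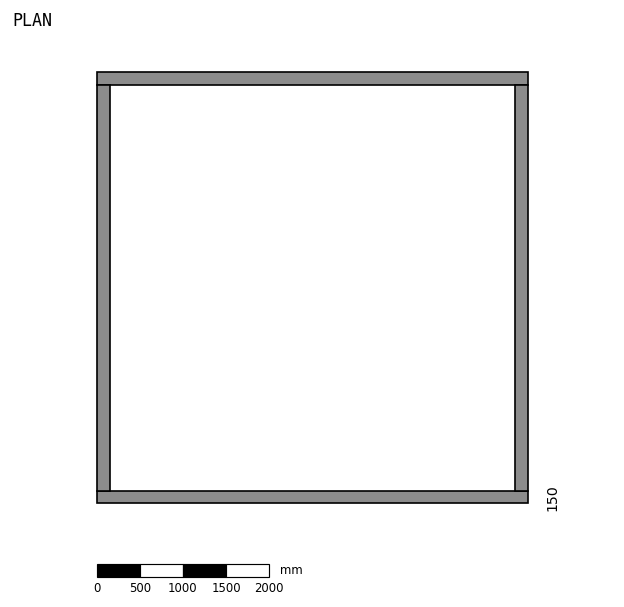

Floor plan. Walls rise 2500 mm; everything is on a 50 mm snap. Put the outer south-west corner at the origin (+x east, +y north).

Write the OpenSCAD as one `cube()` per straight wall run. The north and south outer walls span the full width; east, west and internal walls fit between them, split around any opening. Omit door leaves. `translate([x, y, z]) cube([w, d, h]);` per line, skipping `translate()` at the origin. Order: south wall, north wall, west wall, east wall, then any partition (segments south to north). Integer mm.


cube([5000, 150, 2500]);
translate([0, 4850, 0]) cube([5000, 150, 2500]);
translate([0, 150, 0]) cube([150, 4700, 2500]);
translate([4850, 150, 0]) cube([150, 4700, 2500]);


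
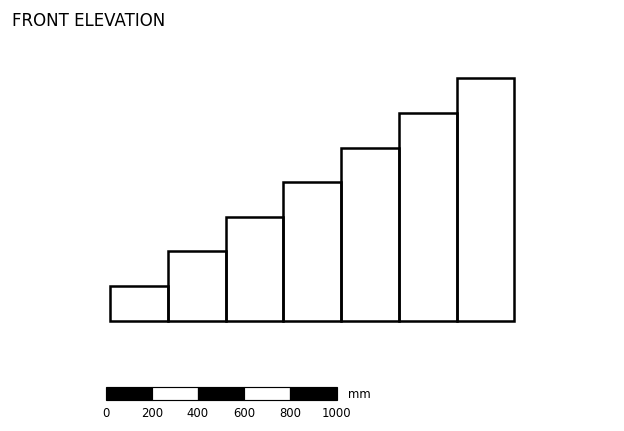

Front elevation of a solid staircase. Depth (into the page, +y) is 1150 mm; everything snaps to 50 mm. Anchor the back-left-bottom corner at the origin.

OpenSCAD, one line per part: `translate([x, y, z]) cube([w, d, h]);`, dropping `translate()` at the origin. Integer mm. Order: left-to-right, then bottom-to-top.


cube([250, 1150, 150]);
translate([250, 0, 0]) cube([250, 1150, 300]);
translate([500, 0, 0]) cube([250, 1150, 450]);
translate([750, 0, 0]) cube([250, 1150, 600]);
translate([1000, 0, 0]) cube([250, 1150, 750]);
translate([1250, 0, 0]) cube([250, 1150, 900]);
translate([1500, 0, 0]) cube([250, 1150, 1050]);


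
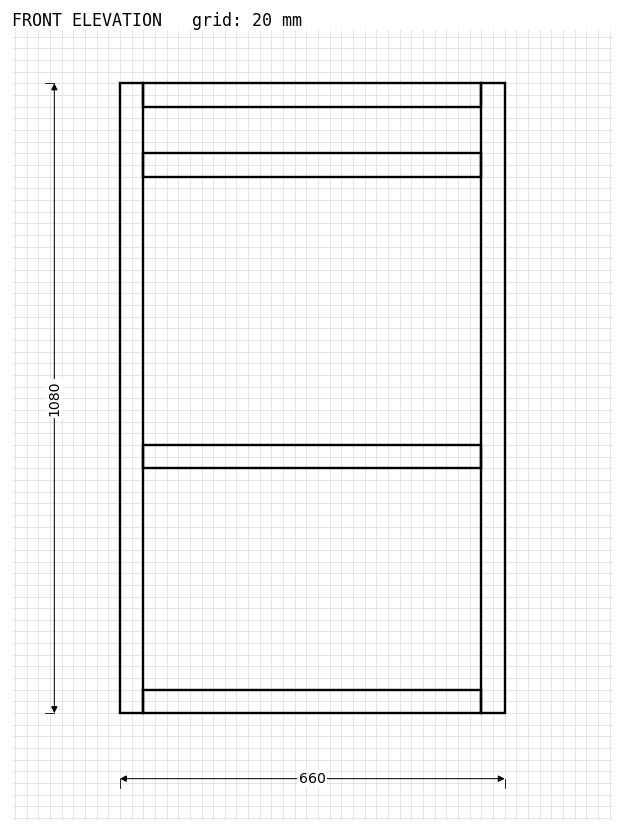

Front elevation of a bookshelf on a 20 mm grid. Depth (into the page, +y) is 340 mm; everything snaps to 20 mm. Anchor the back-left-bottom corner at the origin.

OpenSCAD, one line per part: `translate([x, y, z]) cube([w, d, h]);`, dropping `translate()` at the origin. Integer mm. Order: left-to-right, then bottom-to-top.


cube([40, 340, 1080]);
translate([40, 0, 0]) cube([580, 340, 40]);
translate([40, 0, 420]) cube([580, 340, 40]);
translate([40, 0, 920]) cube([580, 340, 40]);
translate([40, 0, 1040]) cube([580, 340, 40]);
translate([620, 0, 0]) cube([40, 340, 1080]);


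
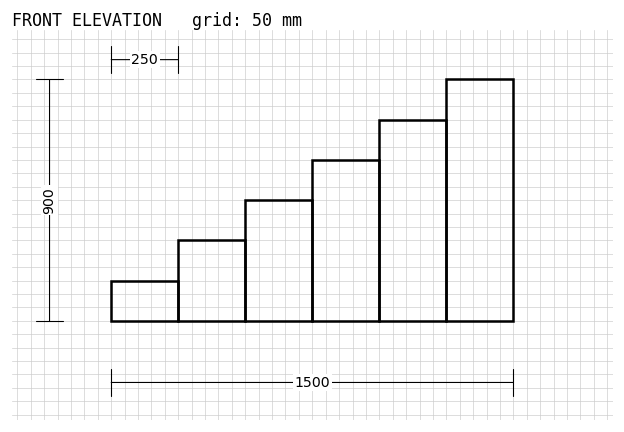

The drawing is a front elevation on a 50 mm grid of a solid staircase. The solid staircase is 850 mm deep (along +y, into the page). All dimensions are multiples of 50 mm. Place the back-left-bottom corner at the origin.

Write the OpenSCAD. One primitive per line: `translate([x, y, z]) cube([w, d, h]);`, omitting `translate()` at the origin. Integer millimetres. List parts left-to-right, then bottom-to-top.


cube([250, 850, 150]);
translate([250, 0, 0]) cube([250, 850, 300]);
translate([500, 0, 0]) cube([250, 850, 450]);
translate([750, 0, 0]) cube([250, 850, 600]);
translate([1000, 0, 0]) cube([250, 850, 750]);
translate([1250, 0, 0]) cube([250, 850, 900]);
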